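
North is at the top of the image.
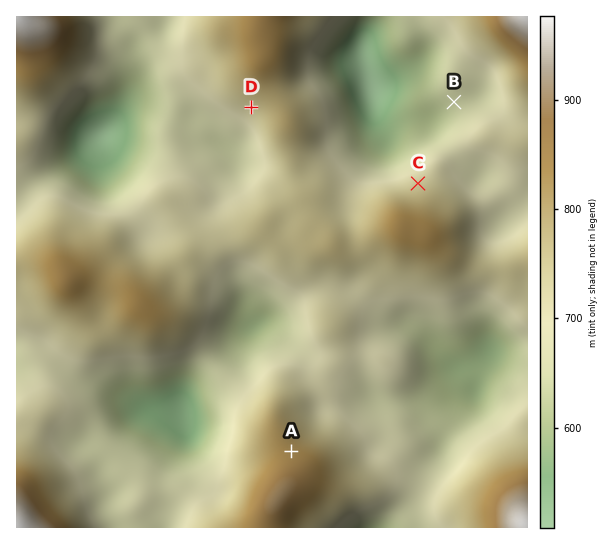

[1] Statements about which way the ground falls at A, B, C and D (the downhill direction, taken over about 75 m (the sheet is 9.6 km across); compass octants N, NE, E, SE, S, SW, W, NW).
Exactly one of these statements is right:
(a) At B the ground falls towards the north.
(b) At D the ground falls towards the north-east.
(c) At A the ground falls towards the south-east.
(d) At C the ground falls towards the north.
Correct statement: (d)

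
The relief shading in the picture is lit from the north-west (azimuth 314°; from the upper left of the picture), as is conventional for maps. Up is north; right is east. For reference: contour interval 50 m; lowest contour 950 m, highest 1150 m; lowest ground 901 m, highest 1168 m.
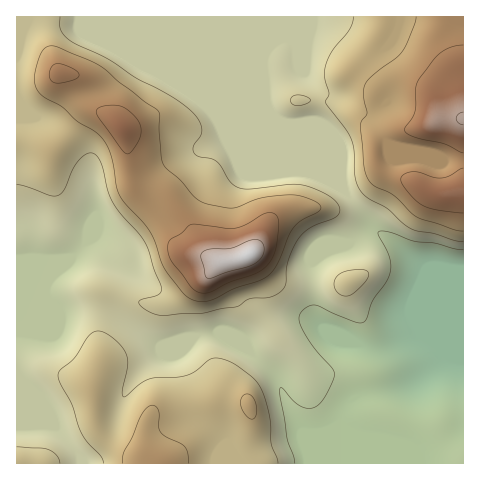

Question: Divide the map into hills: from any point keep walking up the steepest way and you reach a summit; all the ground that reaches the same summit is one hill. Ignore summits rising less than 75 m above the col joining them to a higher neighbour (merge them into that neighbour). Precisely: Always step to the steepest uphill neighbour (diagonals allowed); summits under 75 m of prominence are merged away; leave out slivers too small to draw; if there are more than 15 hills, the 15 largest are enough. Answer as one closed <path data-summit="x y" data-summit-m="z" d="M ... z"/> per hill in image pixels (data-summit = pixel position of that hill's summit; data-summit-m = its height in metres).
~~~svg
<path data-summit="249 255" data-summit-m="1168" d="M267 16l-251 1 0 278 44 20 24-3 28 5 48 29 27-9 9 0 13-5 11 0 16 7 39 36 11 27 15 29 20 1 21-9 1 41 120 0 1-179-40-17-33-28-17-10-27-36-8-6-65-66-7-17-4-34 0-10 5-14z"/><path data-summit="463 119" data-summit-m="1152" d="M463 16l-194 0-1 31-5 14 4 44 11 22 69 67 27 36 17 10 33 28 38 16 2 0z"/><path data-summit="159 463" data-summit-m="1079" d="M17 296l-1 76 28 30 10 23 19 22 9 17 261-1-1-40-21 9-20-1-15-29-11-27-39-36-16-7-11 0-13 5-9 0-27 9-48-29-28-5-24 3z"/>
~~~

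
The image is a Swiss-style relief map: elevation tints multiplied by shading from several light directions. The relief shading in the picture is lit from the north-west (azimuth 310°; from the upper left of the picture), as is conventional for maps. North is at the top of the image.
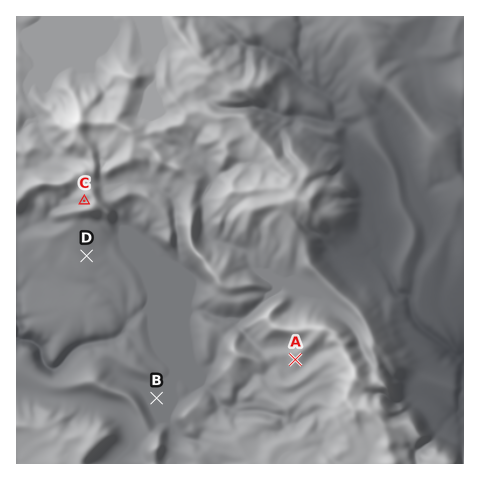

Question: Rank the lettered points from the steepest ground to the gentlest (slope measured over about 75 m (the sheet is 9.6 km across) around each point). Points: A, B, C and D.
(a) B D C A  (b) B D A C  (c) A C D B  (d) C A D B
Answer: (d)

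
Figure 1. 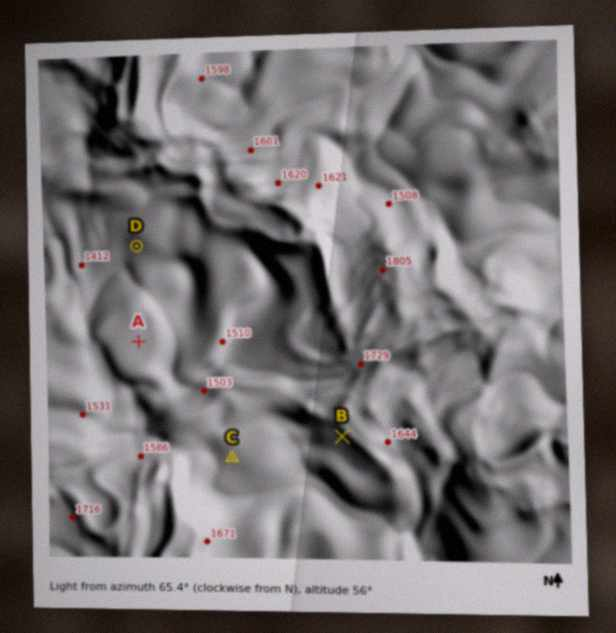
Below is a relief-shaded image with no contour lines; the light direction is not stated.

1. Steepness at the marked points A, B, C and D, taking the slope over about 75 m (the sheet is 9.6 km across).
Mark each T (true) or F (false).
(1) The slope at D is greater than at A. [T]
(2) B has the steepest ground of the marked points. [T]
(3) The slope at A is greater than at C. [F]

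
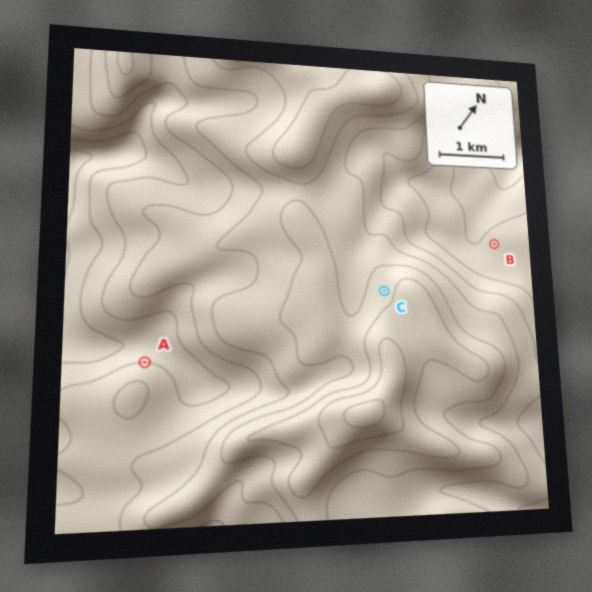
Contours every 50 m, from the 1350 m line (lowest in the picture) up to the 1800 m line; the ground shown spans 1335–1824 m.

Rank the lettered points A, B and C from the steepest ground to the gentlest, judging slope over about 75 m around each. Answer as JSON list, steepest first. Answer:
["A", "C", "B"]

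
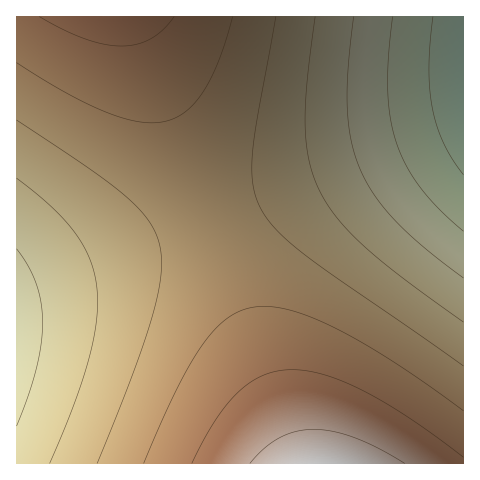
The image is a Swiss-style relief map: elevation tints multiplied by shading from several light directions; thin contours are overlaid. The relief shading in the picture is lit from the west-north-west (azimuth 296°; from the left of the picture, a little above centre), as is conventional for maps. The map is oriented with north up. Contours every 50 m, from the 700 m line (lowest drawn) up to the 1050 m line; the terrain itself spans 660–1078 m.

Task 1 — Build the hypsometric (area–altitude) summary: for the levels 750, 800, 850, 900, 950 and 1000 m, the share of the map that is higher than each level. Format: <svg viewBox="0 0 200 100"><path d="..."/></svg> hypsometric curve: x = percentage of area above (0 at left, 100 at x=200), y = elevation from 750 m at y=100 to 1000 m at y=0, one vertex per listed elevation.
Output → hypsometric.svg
<svg viewBox="0 0 200 100"><path d="M187 100l-14-20-28-20-38-20-54-20-33-20"/></svg>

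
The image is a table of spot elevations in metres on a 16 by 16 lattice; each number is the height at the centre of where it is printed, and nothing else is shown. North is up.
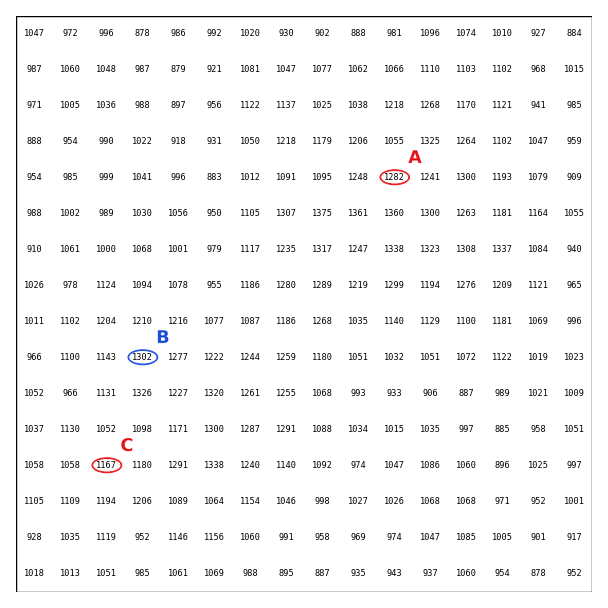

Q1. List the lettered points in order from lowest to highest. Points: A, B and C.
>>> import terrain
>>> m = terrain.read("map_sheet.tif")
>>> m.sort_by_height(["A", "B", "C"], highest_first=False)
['C', 'A', 'B']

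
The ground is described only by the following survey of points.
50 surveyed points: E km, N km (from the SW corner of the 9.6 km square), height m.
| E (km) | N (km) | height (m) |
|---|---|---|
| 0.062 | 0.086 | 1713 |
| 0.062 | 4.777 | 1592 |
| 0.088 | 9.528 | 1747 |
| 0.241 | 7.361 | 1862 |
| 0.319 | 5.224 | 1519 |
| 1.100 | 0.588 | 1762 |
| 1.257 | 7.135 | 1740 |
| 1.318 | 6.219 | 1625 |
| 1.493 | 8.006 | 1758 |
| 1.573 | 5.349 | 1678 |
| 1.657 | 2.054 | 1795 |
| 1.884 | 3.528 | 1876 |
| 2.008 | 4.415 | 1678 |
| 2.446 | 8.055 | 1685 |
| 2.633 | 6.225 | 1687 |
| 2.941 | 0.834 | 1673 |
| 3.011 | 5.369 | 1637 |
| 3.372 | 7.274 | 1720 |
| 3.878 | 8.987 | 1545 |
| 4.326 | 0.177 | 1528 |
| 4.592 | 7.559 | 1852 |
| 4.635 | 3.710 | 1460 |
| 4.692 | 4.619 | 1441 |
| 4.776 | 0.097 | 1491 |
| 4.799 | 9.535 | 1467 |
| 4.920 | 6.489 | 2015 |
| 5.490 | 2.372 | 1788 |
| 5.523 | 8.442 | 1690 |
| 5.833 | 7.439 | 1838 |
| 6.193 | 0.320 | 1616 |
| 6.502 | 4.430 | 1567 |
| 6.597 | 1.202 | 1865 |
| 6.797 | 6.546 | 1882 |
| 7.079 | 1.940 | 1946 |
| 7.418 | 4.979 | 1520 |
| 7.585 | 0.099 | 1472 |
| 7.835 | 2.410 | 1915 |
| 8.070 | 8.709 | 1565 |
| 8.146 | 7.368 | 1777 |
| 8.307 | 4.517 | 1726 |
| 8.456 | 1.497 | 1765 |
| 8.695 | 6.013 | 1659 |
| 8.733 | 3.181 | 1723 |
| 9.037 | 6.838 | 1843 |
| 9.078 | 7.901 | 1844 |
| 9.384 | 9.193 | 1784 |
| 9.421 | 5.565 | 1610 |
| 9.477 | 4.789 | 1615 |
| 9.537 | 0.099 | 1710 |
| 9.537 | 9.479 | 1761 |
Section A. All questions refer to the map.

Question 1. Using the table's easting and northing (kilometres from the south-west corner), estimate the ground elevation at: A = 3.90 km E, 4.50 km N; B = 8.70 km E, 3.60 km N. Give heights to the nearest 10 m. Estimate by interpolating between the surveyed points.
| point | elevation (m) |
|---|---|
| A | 1510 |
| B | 1710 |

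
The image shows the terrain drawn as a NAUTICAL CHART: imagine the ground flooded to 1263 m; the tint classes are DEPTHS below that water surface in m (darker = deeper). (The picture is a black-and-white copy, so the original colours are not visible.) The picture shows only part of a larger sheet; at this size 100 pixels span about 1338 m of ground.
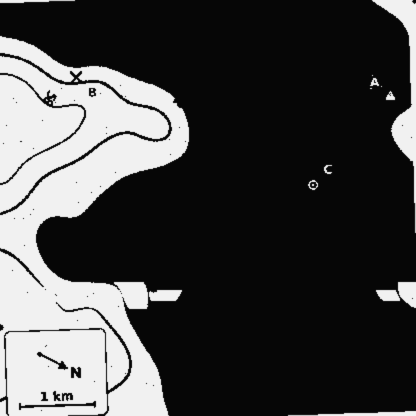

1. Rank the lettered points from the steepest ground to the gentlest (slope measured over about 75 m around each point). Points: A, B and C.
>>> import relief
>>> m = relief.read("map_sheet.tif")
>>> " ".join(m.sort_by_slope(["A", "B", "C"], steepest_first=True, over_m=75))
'B A C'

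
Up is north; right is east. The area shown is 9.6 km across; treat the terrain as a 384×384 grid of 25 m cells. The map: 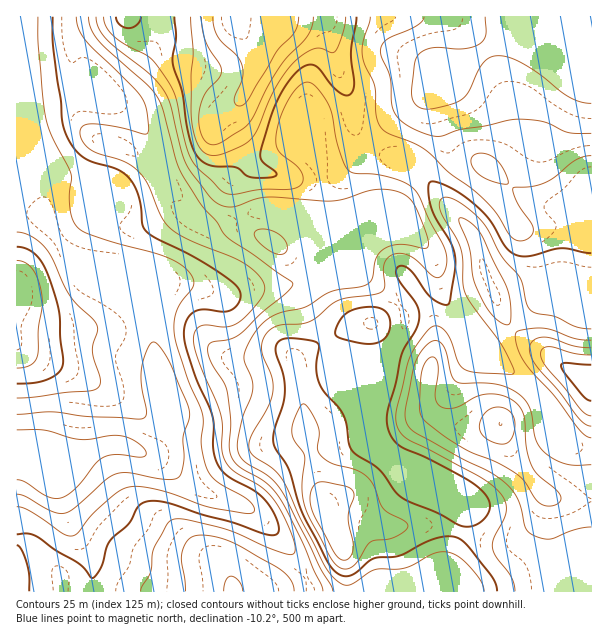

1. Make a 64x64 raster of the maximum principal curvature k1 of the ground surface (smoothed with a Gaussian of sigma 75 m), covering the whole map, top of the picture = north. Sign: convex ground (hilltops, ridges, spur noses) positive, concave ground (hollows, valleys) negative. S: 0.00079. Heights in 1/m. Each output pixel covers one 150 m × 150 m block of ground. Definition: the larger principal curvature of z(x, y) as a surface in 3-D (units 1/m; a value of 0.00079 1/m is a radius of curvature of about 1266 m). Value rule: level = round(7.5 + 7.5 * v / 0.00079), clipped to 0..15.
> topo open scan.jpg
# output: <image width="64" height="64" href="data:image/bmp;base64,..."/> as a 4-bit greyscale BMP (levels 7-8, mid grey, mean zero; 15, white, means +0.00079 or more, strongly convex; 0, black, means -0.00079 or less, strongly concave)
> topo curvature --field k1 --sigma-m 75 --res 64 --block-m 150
<image width="64" height="64" href="data:image/bmp;base64,Qk12CAAAAAAAAHYAAAAoAAAAQAAAAEAAAAABAAQAAAAAAAAIAAATCwAAEwsAABAAAAAAAAAAAAAAABEREQAiIiIAMzMzAERERABVVVUAZmZmAHd3dwCIiIgAmZmZAKqqqgC7u7sAzMzMAN3d3QDu7u4A////AId4qoiIiZmYiHeIiZiJmZl1bNl3eIiHd3d2aZmIiIh3d3iqiIiIiIiIiIiZmJmZmYed+4d4iIh3d3eJmYiIiHd3iaqZh3iHd4iIiJmZmZmZib/9lmiIiHd3eJmZiIiHeHiaqZmIiHeIiIiJmqqqmZiIv/2piZmHd3eJqZiIiId4eKqoiIiIiIiIiZqqqqmIiHjf/LqpmIdmaKqpmIiIh3eJqod4iIiIiIiaq7uqmIiHef/6qqmZmZmruqmZiIiHd5q5iIiIiId3iau7upiHd4iN/7iJmqq7u8upmaqYiId3q6mZiIiId3iazLqYiHd3eK/+l3iaq7zLuYiImqmYiHermZmZmYiIirzKh4iHd3d53/uHeZqqqpmHdmeJqpiIiLqHiImZmZmry5d3eHd2Z5z/6piZmYiIiHd2Z3iaqaqZuXZmeIiZq7uoiHd3d2Zovf/KqZmYd3eIh3ZneKq6qpm5d2Z3iImqqIiIiIiHZorN7amqqZh3d3d3d3eJu7mYiKh3d3eImamHiIiJmZh5u7zMmJqpmHd3d3d3iau7mIiIiId3d4mZmHd4iJmrqqu7q7qImZmYh3d3eImaq7qZmZiIh3d3iZmHd3d4iavMzKmauoiZiIiId3eJqqqruqmZmId3d3eIiHd3d3iJq8zLqZqpiZd3iIh3iau6mbu6l2aJh3d4iIh3d4iIiJmZq6qpmpiJlneIqYmru7qZu7lmdnuHd3iIh3d4mZmZiHiqmZmqmIqXeIm7q7y7qqq8qGd3nYh3iIiId4qqiHd3eaqImauYmpiIiru7u7qZqsyod3iviIiIiIiZqqmHZneKuoiJq5mZmIiKu7uqmZmrzKmHeL+IiIiIiZqqmId2eKuph3irqZiIiImby6mImau7uYd4zoiIiIiZmZiHd3d5uph3eLy5iIiIiIvcqIiau6qpd3rdiIiJmZmZiHd4iJqpiHZovbh3h3d3et24iaqpmZh3nNuJmZmZmYiId3iImqmIdmjNp3d3d3d538maqYmYiInOy5qqqpmYiIh3d4iqqYh3ecynd3d3d4jP6pmHiZiJrf/cqqmZiId3iId3eKuqmYiKy5h3d4h4ib/7l1ZniJvv/tyZmYiHd3eIiIiJzLuqqqy6qXd3iIeJrvyGZ2eJvv/sqqmId3d3eIiIiJvcuqq7vLqqqYiJmIic/Zd3d5ve/adnqYh3iIiIiIiJrNupmqu7maqqmZmph3vtmHd6zMzKhmaZiIiImZmIiImsyod4mrqImqqqqqmGe9uYd4zbqZmHd5mYiZmZiIiIiau5dmeJqoeJqqq7uoZ7yYh4rdqHiId3mZmZiIiIiHiJqqh2Z4mqh3iau7u6h5uomInNyXZ4h3eaqpiIiIiIeIiZmHdneJmHeJqqqqqYvJmpms24d3iIh6qpiHd4h3h3d4iIh3d3iZh4mZiJmZrbiaqa3KiHeIiIqqmHd3iHd3dmeIiId3eJmIiIdmiavdmImqzbmZiIiZmrqId3eHd3d3d4iIh3eJqph4h2V5veuHd5zduZqZmZmbqph3eIh3d3d3iIh3d4q7mIeHd5veyYdmnP6pmqmZiIqpmIiIiIh3d3eIiHd4m8uoh3eIrMy5h2ae/qiImYiHeqmIiIiIiJmIiJmZmavNy5iHh4iaqqmHZ7/9l2Z4iId5mIiIiZmqqpmaqqqqvNy5iIiHiIiIeIh53/uGVXiIiHmIeImZmqqpmaqpiJq7upiHiIiIiIdXiJ3/6Yd2eIiIeYd4iZmJmZmZqoiImZmIh3eIiId3d2eJ3/+piHeJiId4d3eJl3d3iJqoiJmpiHd3eImYh3d3Z5z/+oiIiJmYh3iHeJmHd2d4qpiImrqHZ3iaqZmHd2Vov/6oiHeJmZmIeIiIiYd3Znq5iIiau6mZq8upqpmHd4rf6oiHeJmImZmIiIiIh3dmm7iIiaqazN7u25maqpmZrN2oiIiZmIeImZiIiIiIdmi8mImaupirzdy5iJmZqqq82oeIiamHd3iZmIiHiZmHm8uIiazKiJqqqZh3iZmau8y4eImqmId3eImYiHiJqqvNyYiJvdqYmql3iHeJmJqry5iImqmIh3eIiZh3iIm83tyoh4i+65iamGd3iImZmaqpmIiZmIiIiIiIh4iIm83cqYh3iK7rqaqXZ3eImZmZqZiIiIiIiIiIiIiHiIisy5iIiIiIvuuqq5d3d3eaqZmYd3iIiIiIiIiIiHiIiauoh4iId4nO2qq7l3d3d5qpmYd2d4iIiIiIiIiIiIiJqph3d3d3ec26q8yXd3d3m6mYh2Z3d3iIiIiIiIh4iImph3d3d2Z6zKmr3Kd3dnerqZh3Z3d3d4iIiIiId3iIiamHd3d3Z4q7mJrduHdmeLupmId3d3d3iIiIiId3d4iJqYd3d3d4q7qHec7Jd3d5zLmZmId3d3eIiIiIh3d3d4qpd3d4iJqqqYd4rduHd4rMqYiYiHd3eIiIiIiHd3d3iql3d4iaqqmYh3irzKh3ityXd4h3d3h4iIiIiIh3eIiKqIiIiruqmIiIiaq8uYiay4ZneHd3eIeIiIh3eHd4iIqoiImsupiHiZmaqZu7mZrLhmZ3d3d4iIiIh3d3d3iIiqiZqsyph3eJmqqYibuqmbuHd3iHd4iIiIiId3eIeIiKmJq825mId4maqYh4q6qZu4iImZmZmZmIh3iHd3d3d4mYq8zKmZiIiJupiIibqZm7mZqqqqqZmId3d4eIiI"/>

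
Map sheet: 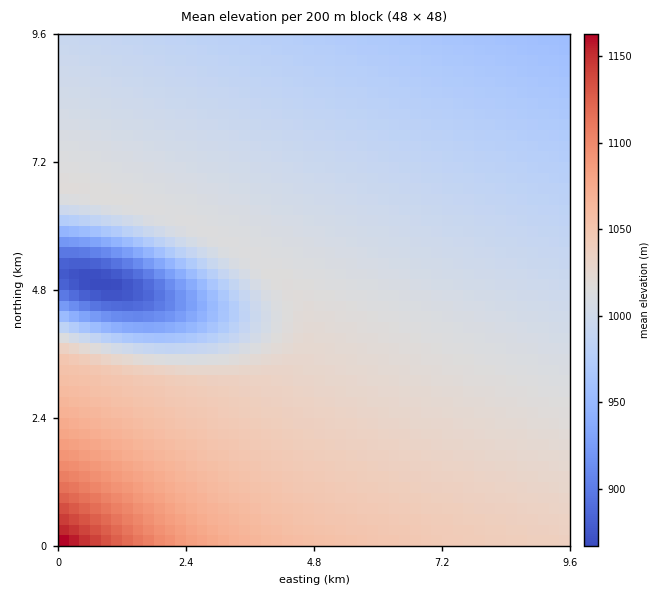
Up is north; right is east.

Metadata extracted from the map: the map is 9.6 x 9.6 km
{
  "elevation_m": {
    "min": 865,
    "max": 1170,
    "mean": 1010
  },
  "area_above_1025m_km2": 29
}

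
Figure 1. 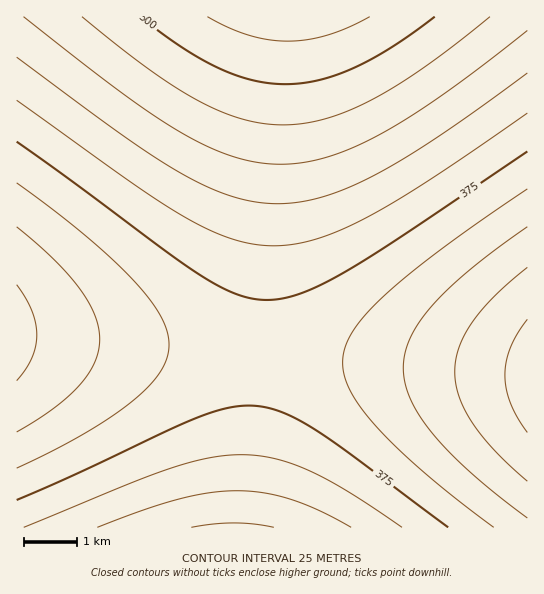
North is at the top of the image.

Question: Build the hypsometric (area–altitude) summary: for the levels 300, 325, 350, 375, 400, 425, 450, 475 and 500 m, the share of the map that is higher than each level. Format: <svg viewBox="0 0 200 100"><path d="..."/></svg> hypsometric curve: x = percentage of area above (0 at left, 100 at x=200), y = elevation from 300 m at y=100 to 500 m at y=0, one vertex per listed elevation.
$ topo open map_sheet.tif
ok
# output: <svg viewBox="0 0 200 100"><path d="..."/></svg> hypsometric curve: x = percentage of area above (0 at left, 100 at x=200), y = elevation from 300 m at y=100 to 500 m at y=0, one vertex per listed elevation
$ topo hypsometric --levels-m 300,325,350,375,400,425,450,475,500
<svg viewBox="0 0 200 100"><path d="M191 100l-17-12-26-13-38-13-30-12-23-12-21-13-15-13-11-12"/></svg>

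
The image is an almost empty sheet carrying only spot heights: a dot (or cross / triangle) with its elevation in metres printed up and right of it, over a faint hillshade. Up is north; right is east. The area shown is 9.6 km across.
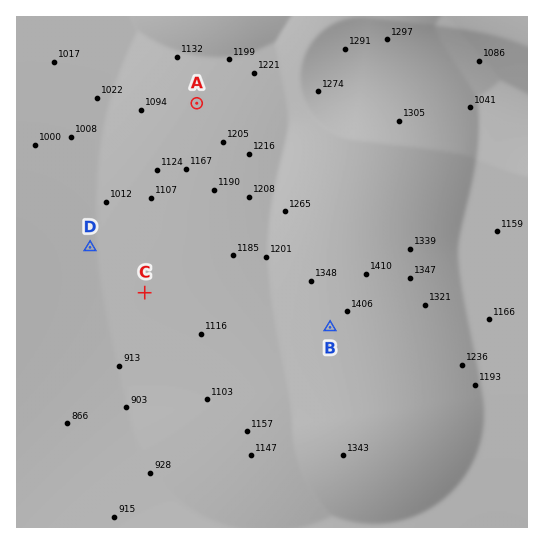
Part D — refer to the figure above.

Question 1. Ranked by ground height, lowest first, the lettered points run D C A B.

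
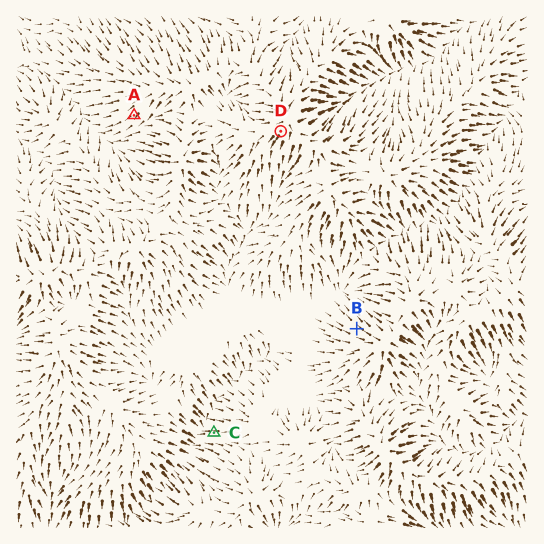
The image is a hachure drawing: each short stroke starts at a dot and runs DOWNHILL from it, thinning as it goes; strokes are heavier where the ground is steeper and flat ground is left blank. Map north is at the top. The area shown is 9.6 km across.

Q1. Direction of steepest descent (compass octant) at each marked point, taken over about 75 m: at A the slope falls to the SW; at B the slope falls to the NW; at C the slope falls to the W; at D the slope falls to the SW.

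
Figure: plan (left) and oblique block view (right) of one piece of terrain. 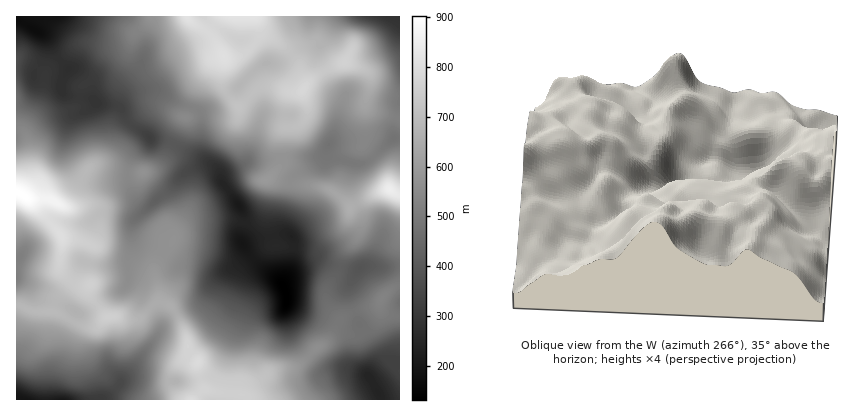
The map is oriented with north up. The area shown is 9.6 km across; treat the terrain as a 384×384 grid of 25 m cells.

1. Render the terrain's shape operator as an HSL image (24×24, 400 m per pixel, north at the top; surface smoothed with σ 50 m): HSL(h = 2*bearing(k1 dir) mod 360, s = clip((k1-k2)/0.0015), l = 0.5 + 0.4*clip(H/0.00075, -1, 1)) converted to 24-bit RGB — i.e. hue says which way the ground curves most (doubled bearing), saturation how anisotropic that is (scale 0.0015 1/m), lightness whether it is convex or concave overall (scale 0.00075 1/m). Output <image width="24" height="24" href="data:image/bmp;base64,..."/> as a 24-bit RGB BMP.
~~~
<image width="24" height="24" href="data:image/bmp;base64,Qk32BgAAAAAAADYAAAAoAAAAGAAAABgAAAABABgAAAAAAMAGAAATCwAAEwsAAAAAAAAAAAAAhB8Yq7NcmjmKP81/P9M0NX9GHqKCmFyCtyvGZvWAwpFK3FF/cIO1dYOkfqmJnaZiZ6tKjUtfUKaHvLhvp1ijc1ODay1whl5jf76geLy2XWO6ibubiKB5XLijJUtTNWhFQlZ3/5xcVnkggN0wSr64d3a/j4e9z4G/wnOlvbRDLFggoMpAhjU4TSouZjRUaLaHlZzGr2+VT394o5F3pKtwWSdkwIRIC3ZOLX+r2KLOoYTg2vHeI5/dRW63rXy7eNvCvHjm7FX9+2aslZMlRzwelWUxHp9tX69WW3posnuGfmeqn1ZlyDQjNo4nVMdCu8ZRADMkRmJ6/vvNW++dhTJ9SlA3jo5Gzb9VKHeAfyeX6b7X9MP3ZzruvKraalG/MnY8jlBTgJBKg0ZNaLXgmpXv76jxk8LTgInYHXewCS0r3P/MiiuDcj9ca3uHT5Zjjul0IBCNUDCR3WRHyGJAomd9hFiMx3iiqG7FmMnrk5TnfK7fiSw3T3svlvHW3NL4Vyzg9krlPv/qe/8lZiZldoybdGWEj6h949ZRCyAoLxot52Ilrcl5mn64jlK5t6SIWL6w3U7Arz5xqz5GgFWzl9eLKcUCEiYNrDBSuWx6lcaH14hRG3d6hWSVfZ2sgpGgy6GVTQp/FCBL3959w9uFQXNrdlqYz53D02uRijceti5BrM53T8q8qc3S4KfYGzWSUoZgg7FedY9Z6LGSLWFuKHxBemBGoZ9HkD8kVyxPHjNWZNpQ4bGVVJJvPYBvVZZUzFqNH26XnHu48MqlPYFHh2sbvcUKJTRnYXiMqKN8lmRaybter1p5PHpgPJGCo1B0pzJOgHZYITxcNdouzHg0zm4bKkoaYVspa34qFDczRkMi/uZvkELDe6zU7eXZEFSXXU+QmoNwnnp9t7SEo3uVg6+kKk10cTVrqpC5jo/FFyO1xH9ac1Q93np6n3/XJ5K2jJWzZh1iO6Jlp/yyWqq0WleN6dWTHEKAJiWkwY6uhJmQurOenXmDrpl1LRtXUIGalaZYhHRAQRw9XqFipXC73ttbzNlyLmWBf1JMvqcqTfqComcVfPQjKIdl5dlsdjGLCkYsI9DR2azVvHiSroyFlKSzFi/Eng2Hw4E4azw9VXlHQ4w5OltW9OnDyW1ISxkXQR8P0Pr7ZGnqzf78d1TmnGLaldfV3iLbxjxwBD0XNZcbvYGW0Lm1j2+xMwAtbQ4J2qwbO6RqY8XCVYOwPNHJhvfM4j3//Xv/vPH/l4PHYHq/WdnDlSKBvqQ4fYA5fzx9y1yJrMBwD3xDNYQy2sdiTxA7UQBp1tP41OH3fK3nZpfbgb/7oMv2TUqfHWapvKTw1fbmuW2yweu2QRx2sinY8Mffm4zIOm+3dcHq6dX21GTkJolho500TQw4HWAUAOwZ24o5vHJ/WatyTIRATWEzoX83HkYQD4cs/MdptaA85qhNGSxTSnaGusON2ZTBslbATNFwYxFf40BDty9DWxYqgSFgeuiELHVcub41oJsmoYkWJXcWPWN8rlaLuKeID4g1ibgdet0/ksJjOTeIN3B2m6pnoWVPpLtylA4VJwwUv2EUvXw/KTK1jnrC1baBNbqhOlC82q3ZyK3Xpct4D0JHeoxZpKJVraNqKFc4jLuiq45xdERmKmAvUn00r3ZWliQzuCFzVVWxhZnP2ubvGRbHU1++69DCb6rBHmiAvMBotT9u7su6FzqFSVOMu5R0aLloOHvBKMV+sWmNe0OduUmPdYZLaFQsfz8xbKF3famzRreMqC4KZUAjMFQjlPKY1XamMCtruZdYTbNlyuSRRDKQK16TzaKVj8deQlptMyp3hUMxezdWq2iklWGjhlaklWqXXqJcf4VXYS1Uun+GtGysZuGDJZMcsE2ha1rNmbDKlYPC4JyXeDlQFy8XgI0n6OeBHcm/ZCNcYZWOlG2dRnJNlUBQel9NpZVrYaaEmUygXE+NapKlxpmmkr2uxpuJEnA6RIxQfGpPrLFow2Cx9VX7tIrpd//92/DoRWXFtILdRXfSyTvIplmOVV6QgY2vr5KKUahJOzB1sZeJUlp/pMuTkKeuk4rF5X3TJmhkP5s7VsBcT3V+TXaw45/AduFVYL9FhSqjp8xuVxZGf0CNtJHJdmvIpm2mqXmVyX2WKU9xqGxVmpVCaMlNe79pdTgzjnVApWvLd9nOZX6qime5N8G5bcDm69jzn3raUSd+gh8VT5eLP6mUlVSChlZadI+kkKq20Ey6R029hi+gzfK0SMbjnC8/p4JidYqmctNvPX2YYLBOPJiZbLVbAOIUjmcisAspiSRT"/>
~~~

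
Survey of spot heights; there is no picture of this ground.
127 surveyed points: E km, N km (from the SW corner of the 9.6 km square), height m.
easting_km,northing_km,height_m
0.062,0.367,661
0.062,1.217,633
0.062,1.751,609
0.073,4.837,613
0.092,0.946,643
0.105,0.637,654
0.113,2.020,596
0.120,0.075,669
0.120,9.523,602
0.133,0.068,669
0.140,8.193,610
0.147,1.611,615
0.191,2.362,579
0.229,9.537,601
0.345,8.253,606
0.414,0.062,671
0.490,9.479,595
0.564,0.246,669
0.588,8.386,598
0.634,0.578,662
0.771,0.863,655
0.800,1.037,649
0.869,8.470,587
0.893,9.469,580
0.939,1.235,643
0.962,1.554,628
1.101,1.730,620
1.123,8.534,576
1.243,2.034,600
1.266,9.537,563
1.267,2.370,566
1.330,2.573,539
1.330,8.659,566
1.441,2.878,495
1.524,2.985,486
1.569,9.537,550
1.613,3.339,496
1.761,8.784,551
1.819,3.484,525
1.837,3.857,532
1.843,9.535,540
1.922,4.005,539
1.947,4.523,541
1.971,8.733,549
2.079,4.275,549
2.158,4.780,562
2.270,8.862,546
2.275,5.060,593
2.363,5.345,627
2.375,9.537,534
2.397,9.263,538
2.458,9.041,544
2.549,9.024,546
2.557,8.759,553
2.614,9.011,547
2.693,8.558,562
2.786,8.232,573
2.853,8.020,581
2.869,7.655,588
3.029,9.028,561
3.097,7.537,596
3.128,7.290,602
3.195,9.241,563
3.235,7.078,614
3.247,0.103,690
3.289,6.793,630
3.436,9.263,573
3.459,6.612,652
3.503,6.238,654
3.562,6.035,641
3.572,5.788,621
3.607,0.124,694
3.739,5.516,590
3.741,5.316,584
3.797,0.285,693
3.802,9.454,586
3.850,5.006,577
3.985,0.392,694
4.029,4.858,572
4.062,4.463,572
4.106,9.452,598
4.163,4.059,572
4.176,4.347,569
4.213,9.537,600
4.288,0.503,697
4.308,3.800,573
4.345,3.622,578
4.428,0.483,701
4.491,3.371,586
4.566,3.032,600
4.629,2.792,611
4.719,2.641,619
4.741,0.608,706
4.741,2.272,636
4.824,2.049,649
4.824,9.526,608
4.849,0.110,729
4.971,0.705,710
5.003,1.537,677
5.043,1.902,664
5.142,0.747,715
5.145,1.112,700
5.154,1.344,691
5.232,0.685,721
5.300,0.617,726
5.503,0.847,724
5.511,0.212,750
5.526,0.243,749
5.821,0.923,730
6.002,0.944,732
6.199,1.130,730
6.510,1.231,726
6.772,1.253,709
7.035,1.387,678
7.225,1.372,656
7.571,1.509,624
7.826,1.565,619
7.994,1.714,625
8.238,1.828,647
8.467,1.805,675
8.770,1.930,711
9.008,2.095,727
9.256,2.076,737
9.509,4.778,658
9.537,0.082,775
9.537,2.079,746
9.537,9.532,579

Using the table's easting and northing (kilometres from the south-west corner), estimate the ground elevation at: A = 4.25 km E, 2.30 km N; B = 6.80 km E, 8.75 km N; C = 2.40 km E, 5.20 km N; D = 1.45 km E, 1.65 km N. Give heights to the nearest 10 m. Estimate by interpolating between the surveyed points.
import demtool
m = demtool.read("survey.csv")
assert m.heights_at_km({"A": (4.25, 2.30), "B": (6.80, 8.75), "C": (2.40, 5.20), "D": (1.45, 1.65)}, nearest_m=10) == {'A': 630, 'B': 600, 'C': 610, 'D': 630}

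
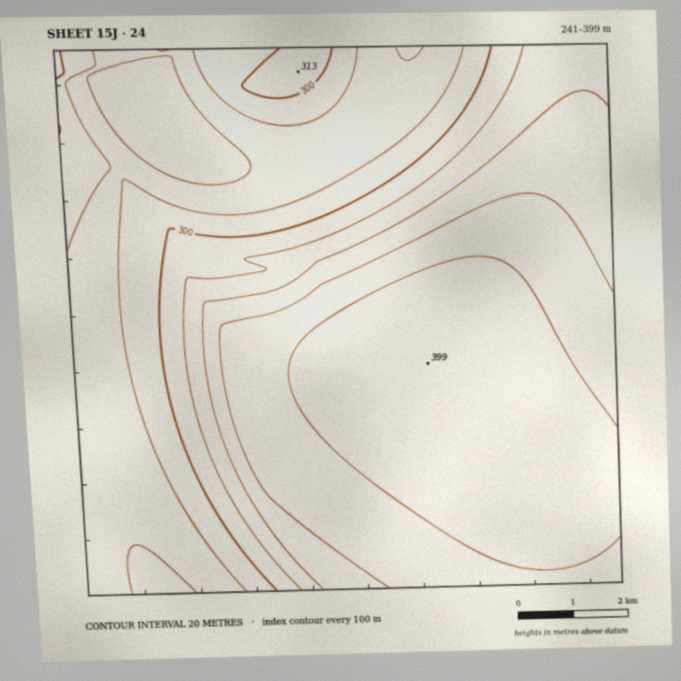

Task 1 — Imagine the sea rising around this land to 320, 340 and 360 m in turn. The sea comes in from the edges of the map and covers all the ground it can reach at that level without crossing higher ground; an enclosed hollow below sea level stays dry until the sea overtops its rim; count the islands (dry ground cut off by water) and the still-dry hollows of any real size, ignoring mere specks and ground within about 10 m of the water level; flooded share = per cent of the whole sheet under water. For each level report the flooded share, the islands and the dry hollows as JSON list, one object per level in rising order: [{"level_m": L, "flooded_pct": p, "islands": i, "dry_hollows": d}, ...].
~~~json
[{"level_m": 320, "flooded_pct": 42, "islands": 0, "dry_hollows": 0}, {"level_m": 340, "flooded_pct": 49, "islands": 0, "dry_hollows": 0}, {"level_m": 360, "flooded_pct": 58, "islands": 0, "dry_hollows": 0}]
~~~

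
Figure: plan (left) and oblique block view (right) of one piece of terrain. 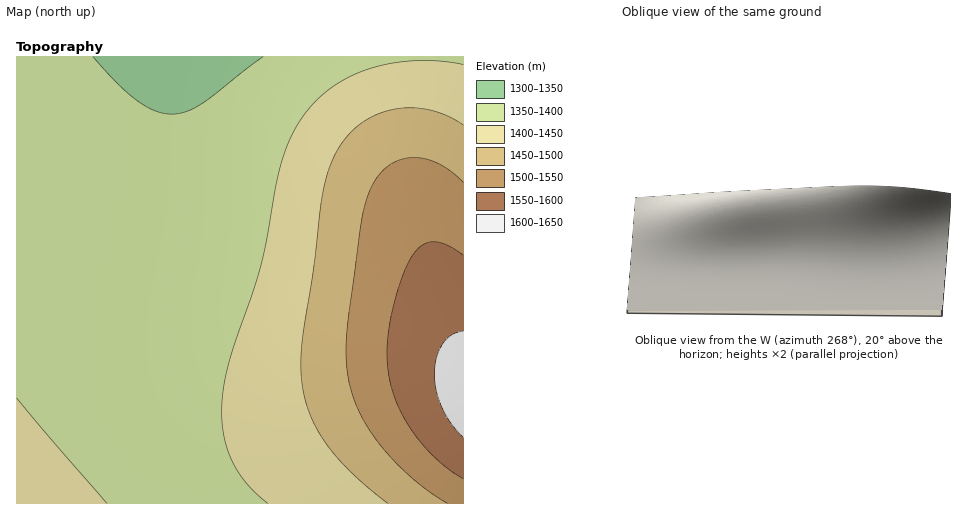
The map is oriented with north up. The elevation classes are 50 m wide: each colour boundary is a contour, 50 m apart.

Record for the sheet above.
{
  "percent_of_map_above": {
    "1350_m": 97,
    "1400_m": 47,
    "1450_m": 27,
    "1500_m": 16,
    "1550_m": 7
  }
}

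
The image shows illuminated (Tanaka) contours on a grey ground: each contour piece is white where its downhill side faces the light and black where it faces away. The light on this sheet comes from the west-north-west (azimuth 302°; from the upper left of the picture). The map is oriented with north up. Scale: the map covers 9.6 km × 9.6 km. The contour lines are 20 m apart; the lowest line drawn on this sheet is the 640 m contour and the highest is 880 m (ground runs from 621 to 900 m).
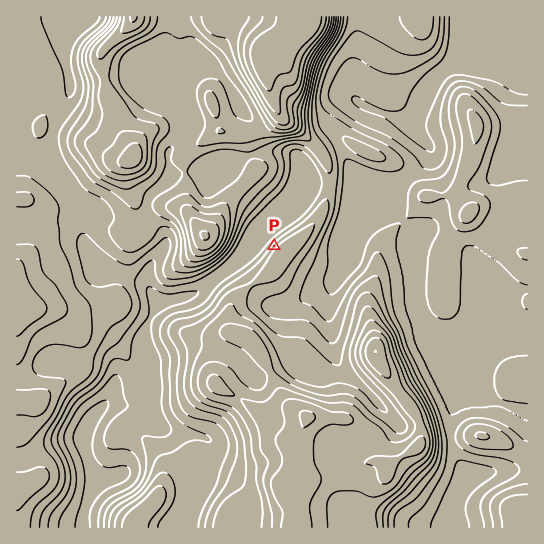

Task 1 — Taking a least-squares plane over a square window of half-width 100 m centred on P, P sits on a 13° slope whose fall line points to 312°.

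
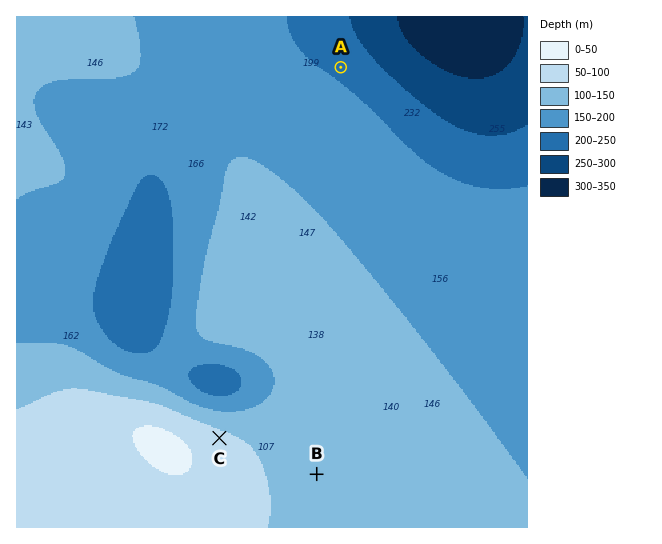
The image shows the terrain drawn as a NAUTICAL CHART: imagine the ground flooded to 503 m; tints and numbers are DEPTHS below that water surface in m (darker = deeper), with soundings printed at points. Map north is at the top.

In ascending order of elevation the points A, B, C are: A B C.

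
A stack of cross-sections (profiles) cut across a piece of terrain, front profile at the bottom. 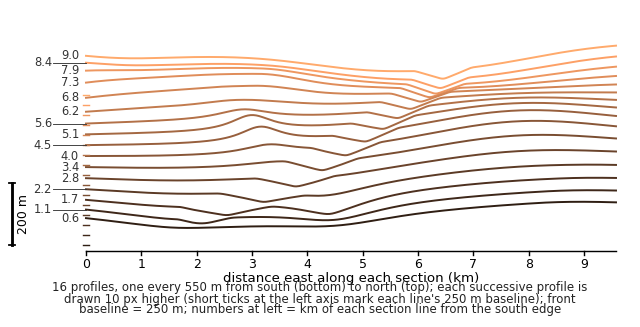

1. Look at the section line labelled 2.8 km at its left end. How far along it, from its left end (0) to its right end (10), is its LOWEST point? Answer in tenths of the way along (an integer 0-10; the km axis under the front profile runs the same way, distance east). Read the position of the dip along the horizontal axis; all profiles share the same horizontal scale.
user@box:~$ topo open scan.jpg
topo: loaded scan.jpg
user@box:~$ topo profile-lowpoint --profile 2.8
4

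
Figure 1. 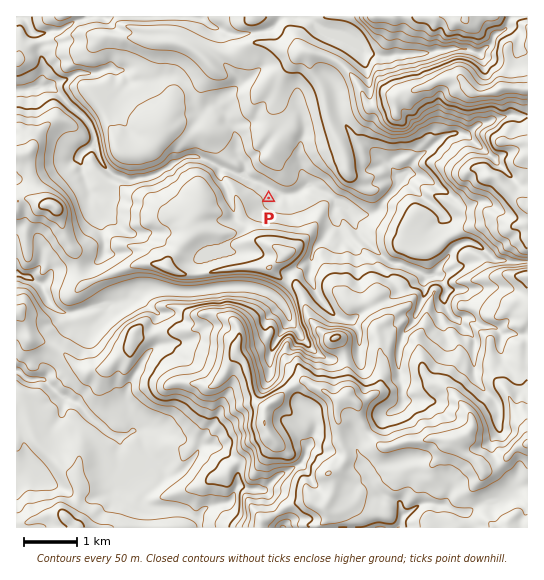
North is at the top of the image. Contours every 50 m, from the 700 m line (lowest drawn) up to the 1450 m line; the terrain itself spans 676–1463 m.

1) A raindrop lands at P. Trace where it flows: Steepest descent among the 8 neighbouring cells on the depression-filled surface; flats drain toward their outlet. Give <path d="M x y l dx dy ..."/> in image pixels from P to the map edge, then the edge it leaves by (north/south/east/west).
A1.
<path d="M269 198l2 0 6-5-4-4-14-7-5 0-8-4-3 0-17-9-5 0-7-6-16-6-12 0-12 6-3 0-5 6-4 1-3 3-9 2-1 2-3 0-1 1-19 1-4-2-7-2-4-2-9-10-1-2-3-10-1-1 0-3-3-2 0-11-4-9-4-4 0-2-15-13-1 0-16-17-9-3-6 3-22 1"/>
exit: west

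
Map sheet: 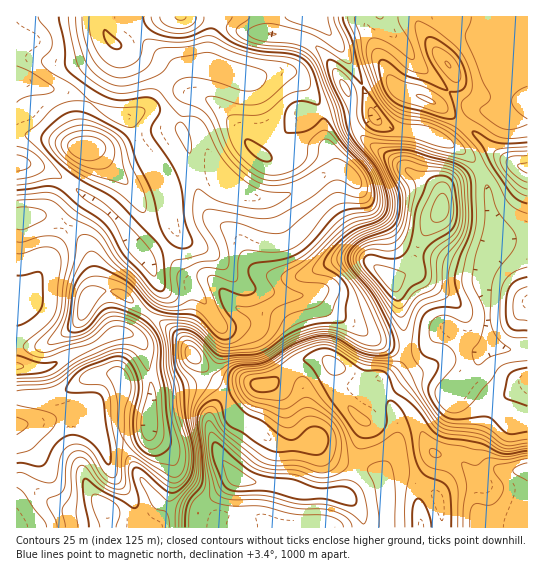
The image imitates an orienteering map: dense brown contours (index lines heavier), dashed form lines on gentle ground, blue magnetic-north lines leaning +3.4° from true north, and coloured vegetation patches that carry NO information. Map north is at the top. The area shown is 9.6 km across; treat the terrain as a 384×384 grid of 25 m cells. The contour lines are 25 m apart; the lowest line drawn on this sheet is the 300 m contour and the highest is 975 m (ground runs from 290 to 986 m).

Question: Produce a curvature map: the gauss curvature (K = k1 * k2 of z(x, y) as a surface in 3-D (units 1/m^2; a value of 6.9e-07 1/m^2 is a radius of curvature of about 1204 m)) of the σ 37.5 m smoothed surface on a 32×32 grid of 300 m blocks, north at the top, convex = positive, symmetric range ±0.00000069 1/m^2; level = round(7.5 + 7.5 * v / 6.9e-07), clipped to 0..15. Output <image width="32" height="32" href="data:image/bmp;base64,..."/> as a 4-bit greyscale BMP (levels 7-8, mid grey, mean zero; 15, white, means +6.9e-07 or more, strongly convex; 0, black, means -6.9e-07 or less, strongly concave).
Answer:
<image width="32" height="32" href="data:image/bmp;base64,Qk12AgAAAAAAAHYAAAAoAAAAIAAAACAAAAABAAQAAAAAAAACAAATCwAAEwsAABAAAAAAAAAAAAAAABEREQAiIiIAMzMzAERERABVVVUAZmZmAHd3dwCIiIgAmZmZAKqqqgC7u7sAzMzMAN3d3QDu7u4A////AIiHd3d4iId4d4mkd4h4h3eHd4xmgGpWiXh2l3iIh4d3d4hnZnWATIV6Zqd4d4hod5eIna959HlniIlXh3Z3d3h3eIhDhsjniZaJZnh6h3VKh3ZoN8enl3h2ineIh2eH94h3h4mnXXxpd5t5lnZ5ZYiId4hXh1dYV3dniHd4ynd4l1aJmXhkQuqHZ3h2d6h4d3mH1ddGQyb1Z4iFuXZ3eIiGdojFV/wDl1l7koBXeHd3Slc2Vuf+uo5ov4z2SId4Z4hYudtAlOhoZEI3llmId3iIuMV1B0N5d3d3d4Vql4eIiIjDm7tYiIh3iHiKeGaHiXh3h4eoh4d3eHmoe2p4h3h4l2Z3hnh3h3dSD7d3h4d3eId3mHaIh3iJhz+WVXZ4h4d2h3h4iIiHeIdlYleJZ4eYhnZ4eHiIh3d3Z/Z5u2d3iIiIeHh3iIh3d2vXR7mId4dWd3h4d4h3d4d/tja7WHiYV4doiHeHiZl3nn30mAW6h36ph4d3eIiId1gFp5hzaGV6qmV4iHiHd3h2dkm4hph4dmeYh3l3d3iSdPJZgHiHh3dneJeHd4iJd0d6mNeHeIeHeIh3h3iId3jzfnhVZ3eHd3iId3d3iIq4lXeHjXiHd3d4iIh4h3eKM4eoiMh4h4iHiIdXd3irdWekZ4Z3iHd3d4eGetYnh3iGmXd2h3d3"/>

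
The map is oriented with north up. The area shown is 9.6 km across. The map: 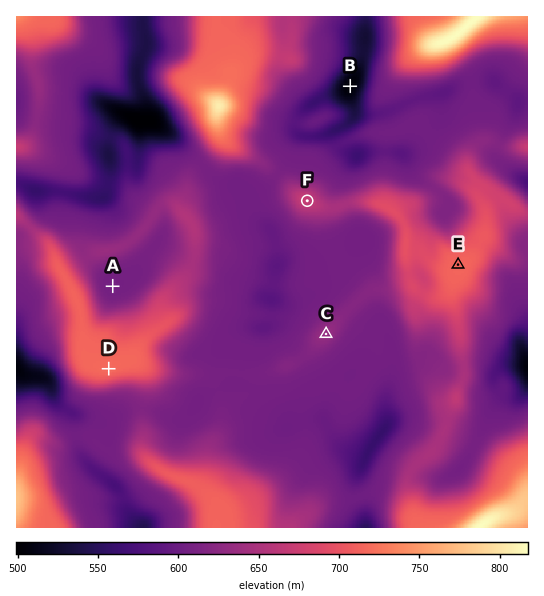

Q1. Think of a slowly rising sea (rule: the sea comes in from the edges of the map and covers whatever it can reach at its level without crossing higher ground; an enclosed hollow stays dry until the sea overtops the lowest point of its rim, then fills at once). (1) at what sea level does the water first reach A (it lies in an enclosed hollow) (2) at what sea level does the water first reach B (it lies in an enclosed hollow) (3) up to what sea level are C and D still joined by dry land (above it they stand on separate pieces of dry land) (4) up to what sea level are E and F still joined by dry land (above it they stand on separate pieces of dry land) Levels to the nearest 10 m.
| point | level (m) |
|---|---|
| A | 630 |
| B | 550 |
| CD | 610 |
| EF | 650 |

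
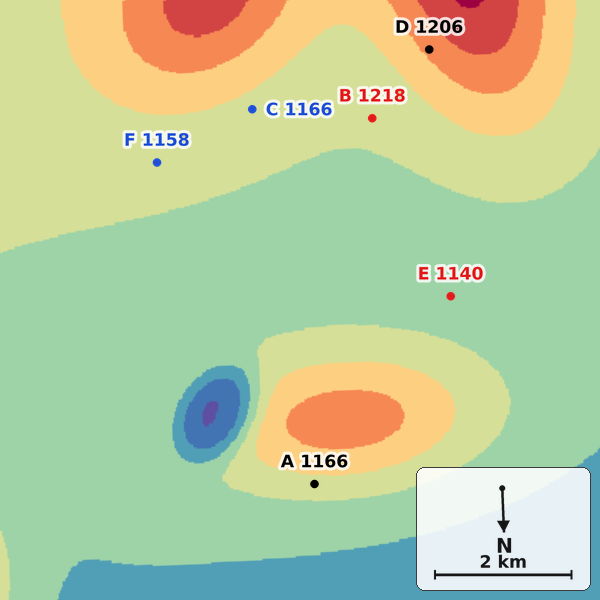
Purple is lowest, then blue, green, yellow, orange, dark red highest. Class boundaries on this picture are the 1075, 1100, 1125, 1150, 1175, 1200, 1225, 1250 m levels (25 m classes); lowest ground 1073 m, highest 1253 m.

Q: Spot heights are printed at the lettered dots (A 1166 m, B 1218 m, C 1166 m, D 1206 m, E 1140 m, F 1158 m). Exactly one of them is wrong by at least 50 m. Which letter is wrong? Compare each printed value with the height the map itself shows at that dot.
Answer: B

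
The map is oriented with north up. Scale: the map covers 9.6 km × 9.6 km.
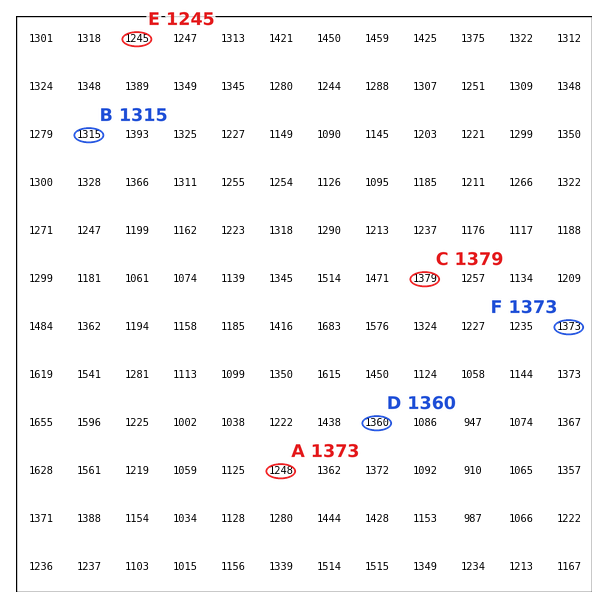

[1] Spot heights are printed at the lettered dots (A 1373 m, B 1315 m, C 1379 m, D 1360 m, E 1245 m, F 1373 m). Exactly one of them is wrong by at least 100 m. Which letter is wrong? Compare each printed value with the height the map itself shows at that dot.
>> A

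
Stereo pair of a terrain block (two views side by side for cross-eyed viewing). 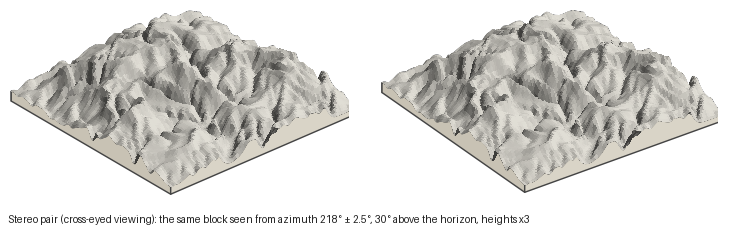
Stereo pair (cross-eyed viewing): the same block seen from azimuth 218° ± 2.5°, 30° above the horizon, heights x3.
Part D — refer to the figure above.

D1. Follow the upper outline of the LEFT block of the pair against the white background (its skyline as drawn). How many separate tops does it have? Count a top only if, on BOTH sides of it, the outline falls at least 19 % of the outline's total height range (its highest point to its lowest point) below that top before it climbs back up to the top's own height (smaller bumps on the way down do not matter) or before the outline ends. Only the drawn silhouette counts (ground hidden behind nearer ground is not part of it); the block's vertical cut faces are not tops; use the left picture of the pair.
1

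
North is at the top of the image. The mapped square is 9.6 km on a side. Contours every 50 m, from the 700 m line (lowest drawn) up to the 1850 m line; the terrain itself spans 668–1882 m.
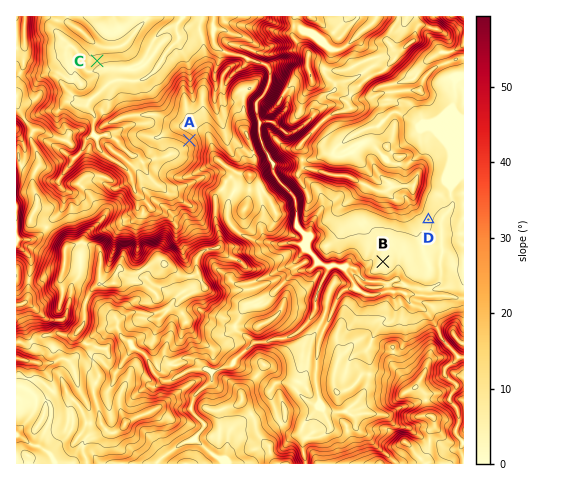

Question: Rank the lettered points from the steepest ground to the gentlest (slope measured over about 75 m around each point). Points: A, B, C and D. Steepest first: A C D B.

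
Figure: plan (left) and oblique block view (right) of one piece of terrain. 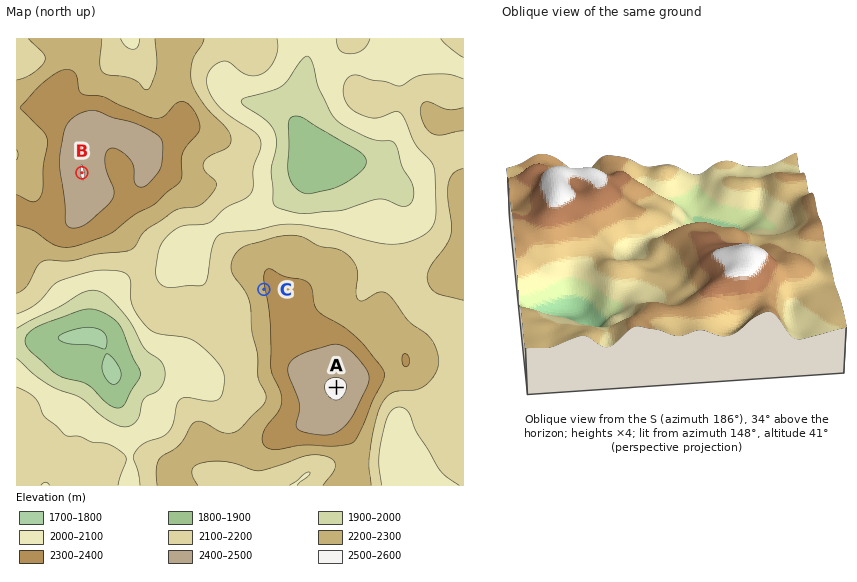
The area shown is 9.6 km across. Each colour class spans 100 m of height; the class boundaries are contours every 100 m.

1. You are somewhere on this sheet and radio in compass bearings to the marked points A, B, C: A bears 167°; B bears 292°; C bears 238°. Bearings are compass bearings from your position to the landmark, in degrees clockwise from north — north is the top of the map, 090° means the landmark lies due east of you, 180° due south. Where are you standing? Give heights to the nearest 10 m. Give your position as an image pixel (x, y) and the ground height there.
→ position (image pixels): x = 307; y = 263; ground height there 2280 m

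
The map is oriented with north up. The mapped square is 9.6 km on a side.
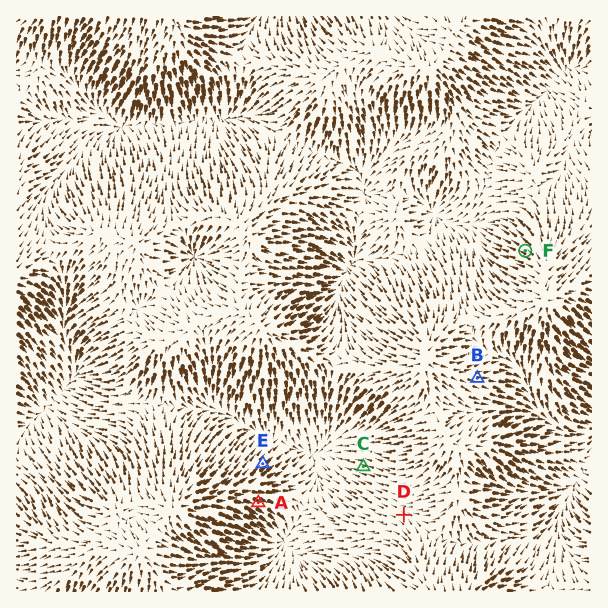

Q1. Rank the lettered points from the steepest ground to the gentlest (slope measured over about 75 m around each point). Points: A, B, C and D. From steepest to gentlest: A C B D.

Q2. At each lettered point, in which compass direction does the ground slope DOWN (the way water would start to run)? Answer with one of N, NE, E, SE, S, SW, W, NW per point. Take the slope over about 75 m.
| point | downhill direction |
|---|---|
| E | NE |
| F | NW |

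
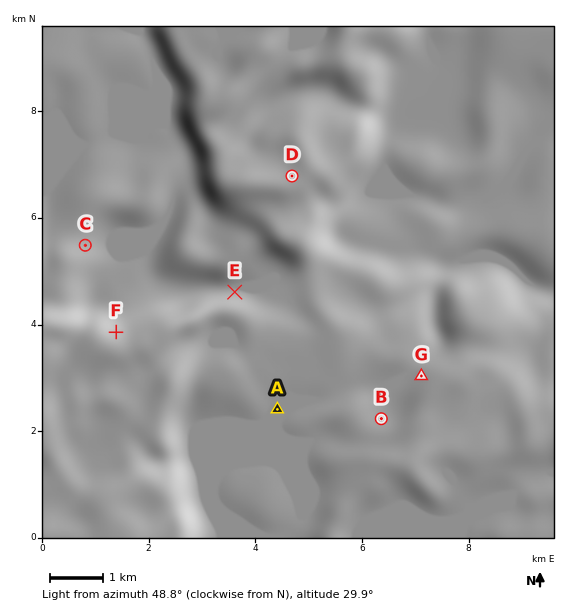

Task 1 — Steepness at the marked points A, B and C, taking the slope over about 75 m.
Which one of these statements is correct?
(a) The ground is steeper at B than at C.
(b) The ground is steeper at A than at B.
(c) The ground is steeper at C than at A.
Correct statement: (c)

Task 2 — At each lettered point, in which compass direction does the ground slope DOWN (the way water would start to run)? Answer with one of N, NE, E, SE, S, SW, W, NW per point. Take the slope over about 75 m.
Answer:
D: N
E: N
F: N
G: NW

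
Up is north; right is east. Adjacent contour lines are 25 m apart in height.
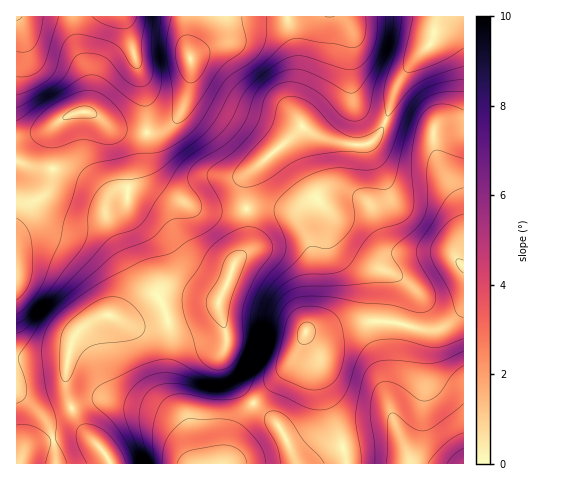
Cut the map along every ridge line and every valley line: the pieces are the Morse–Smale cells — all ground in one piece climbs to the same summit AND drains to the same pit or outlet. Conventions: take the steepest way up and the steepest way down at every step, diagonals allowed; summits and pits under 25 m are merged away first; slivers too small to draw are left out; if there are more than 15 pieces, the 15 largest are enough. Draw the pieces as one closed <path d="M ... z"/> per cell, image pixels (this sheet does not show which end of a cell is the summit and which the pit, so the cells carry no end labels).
<path d="M437 16l-250 0-1 22 5 22-2 30-6 19-6 10-11 10-13 5-4 5-1 20 1 12 4 8 11 11 30 17 15 4 35-1 2-2-1-23 4-12 53-46 16 9 18 6 13 2 18 0 4-2 8-8 6-10 15-44 16-23 14-12 4-9z"/><path d="M463 16l-26 1-7 28-14 12-16 23-15 44-6 10-8 8-4 2-31-2-18-6-16-9-12 13 1 10 14 29 11 18 13 17 7 29 21 17 45 18 7 8 1 9-9 28 23 7 13 0 8-4 19-19z"/><path d="M218 303l-4 3-26 9-42 10-17-1-17-8-9 0-16 8-13 12-6 18-2 37 5 16 23-7 15 0 51 13 19 10 16 41 29 0 14-41 15-20-14-17-14-22-1-14 2-4 0-14z"/><path d="M57 169l-5 0-2 17-6 9-20 11-8 11 1 142 32-2 18 1 5-17 10-13 17-11 18-1 5-2 12-13 4-9-2-13-29-59-2-25-21-17-11-6z"/><path d="M391 322l-28 0-37 9-19 0-16 32-37 40 23 21 20 40 116-1-15-32-9-26 0-12 7-22 5-44-1-3z"/><path d="M123 16l-107 1 1 119 25-4 20-13 19-7 10 1 18 13 11 4 27 2 0-22-5-29z"/><path d="M130 189l-11 1-9 6-4 10 0 10 13 30 17 33 2 13-4 9-12 13-9 2 16 8 17 1 70-20 12-24 4-11-24-8-13-7-16-18-15-30-11-9z"/><path d="M277 208l-31 1 2 15-1 22-12 16-16 38 0 11 7 21 0 14-2 4 1 14 14 22 14 17 41-43 9-19 9-29 0-59-3-12-14-24-5-5z"/><path d="M291 137l-42 36-4 12 0 10 1 13 31 0 16 6 16 27 3 12 0 59-6 18 20 1 37-9 28 0 9 2 10-29-1-9-11-10-41-16-21-17-7-29-13-17-21-39-5-12z"/><path d="M463 308l-15 16-11 6-13 0-21-6-3 4-2 35-9 30 0 12 9 26 15 33 51-1z"/><path d="M88 112l-19 3-15 11-2 10 1 32 20 4 22 13 10 10 1 10 9-13 9-3 12 1 17 8 15 13 11 26 16 18 13 7 17 5-29-13-13-16-5-11-3-25-16-13-11-14-1-42-34-5z"/><path d="M109 400l-20 1-15 6-2 3 9 17 24 26 6 11 84-1-11-32-5-9-33-14z"/><path d="M186 16l-63 1 19 64 5 29 0 23 13-1 11-6 8-10 9-21 3-18 0-17-5-22z"/><path d="M253 403l-15 20-13 40 70 1-6-19-12-21z"/><path d="M68 357l-51 2-1 33 29 23 9 0 16-6-4-18z"/>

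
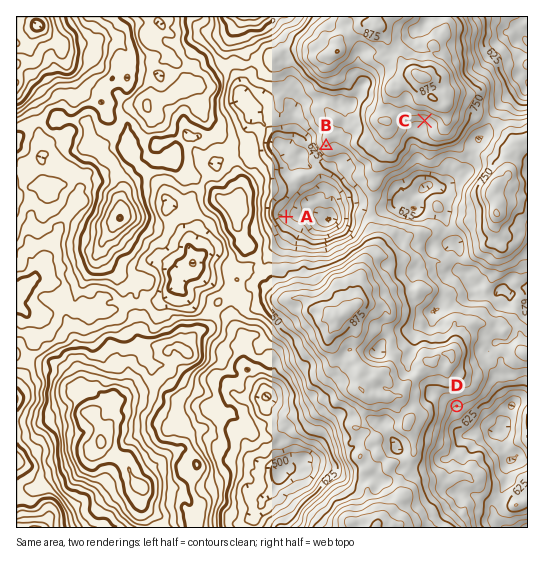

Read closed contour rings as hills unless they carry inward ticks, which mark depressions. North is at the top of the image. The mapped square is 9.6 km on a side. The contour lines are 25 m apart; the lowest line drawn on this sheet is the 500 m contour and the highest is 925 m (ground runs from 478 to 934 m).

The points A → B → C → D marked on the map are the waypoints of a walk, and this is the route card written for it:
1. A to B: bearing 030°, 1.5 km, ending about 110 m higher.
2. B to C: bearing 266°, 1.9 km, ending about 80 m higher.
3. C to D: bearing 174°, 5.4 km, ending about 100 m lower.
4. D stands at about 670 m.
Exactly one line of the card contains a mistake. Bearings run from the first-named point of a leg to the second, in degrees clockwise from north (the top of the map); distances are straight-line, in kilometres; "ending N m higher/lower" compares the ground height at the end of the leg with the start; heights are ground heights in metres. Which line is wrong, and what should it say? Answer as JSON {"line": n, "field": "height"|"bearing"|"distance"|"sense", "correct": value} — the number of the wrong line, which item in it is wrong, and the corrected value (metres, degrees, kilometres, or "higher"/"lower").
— {"line": 2, "field": "bearing", "correct": 76}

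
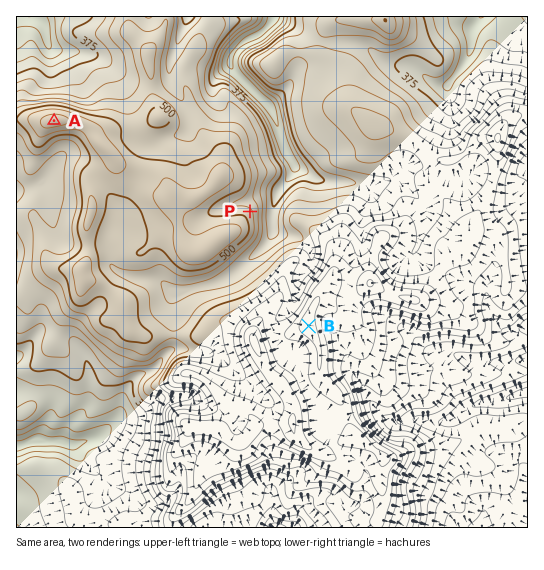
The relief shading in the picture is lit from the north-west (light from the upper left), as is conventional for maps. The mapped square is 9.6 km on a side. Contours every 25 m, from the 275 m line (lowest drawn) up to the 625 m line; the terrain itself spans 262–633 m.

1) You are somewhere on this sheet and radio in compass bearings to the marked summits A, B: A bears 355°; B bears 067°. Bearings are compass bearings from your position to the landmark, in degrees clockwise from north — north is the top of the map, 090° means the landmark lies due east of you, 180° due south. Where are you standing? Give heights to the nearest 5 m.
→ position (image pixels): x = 80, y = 423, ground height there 315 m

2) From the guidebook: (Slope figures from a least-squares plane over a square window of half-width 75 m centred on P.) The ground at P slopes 9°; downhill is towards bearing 54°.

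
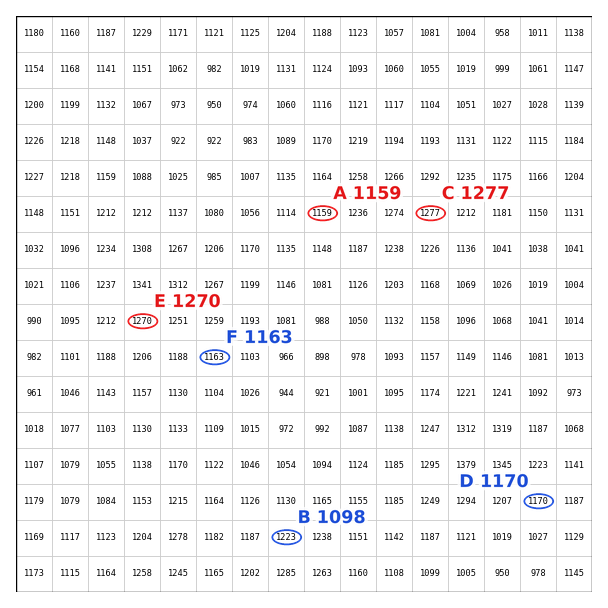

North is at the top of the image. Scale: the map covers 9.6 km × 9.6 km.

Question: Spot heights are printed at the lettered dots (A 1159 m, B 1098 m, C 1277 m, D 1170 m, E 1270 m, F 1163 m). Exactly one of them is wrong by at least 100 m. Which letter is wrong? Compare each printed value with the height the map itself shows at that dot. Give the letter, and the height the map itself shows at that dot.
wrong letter B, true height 1223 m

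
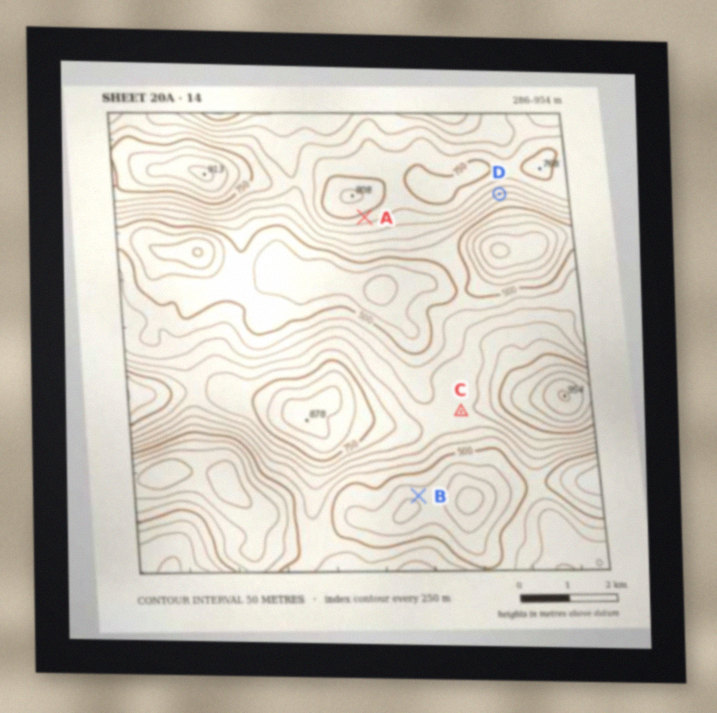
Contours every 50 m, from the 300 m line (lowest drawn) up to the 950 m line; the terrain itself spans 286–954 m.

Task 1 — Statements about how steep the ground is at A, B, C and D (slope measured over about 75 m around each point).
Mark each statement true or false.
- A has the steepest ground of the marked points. false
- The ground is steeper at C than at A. false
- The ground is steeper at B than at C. true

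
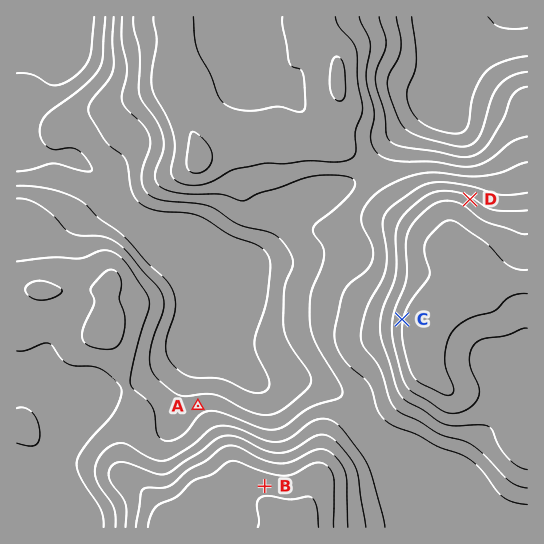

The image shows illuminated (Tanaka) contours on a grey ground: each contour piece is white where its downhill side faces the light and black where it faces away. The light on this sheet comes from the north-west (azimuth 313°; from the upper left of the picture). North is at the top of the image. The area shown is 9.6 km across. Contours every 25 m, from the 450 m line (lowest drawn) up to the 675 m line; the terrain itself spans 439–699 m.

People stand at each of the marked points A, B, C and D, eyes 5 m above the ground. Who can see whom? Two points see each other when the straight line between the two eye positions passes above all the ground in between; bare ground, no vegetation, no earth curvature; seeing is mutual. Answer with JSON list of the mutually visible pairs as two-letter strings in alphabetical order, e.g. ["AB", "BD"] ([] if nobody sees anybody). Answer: ["AC", "BC"]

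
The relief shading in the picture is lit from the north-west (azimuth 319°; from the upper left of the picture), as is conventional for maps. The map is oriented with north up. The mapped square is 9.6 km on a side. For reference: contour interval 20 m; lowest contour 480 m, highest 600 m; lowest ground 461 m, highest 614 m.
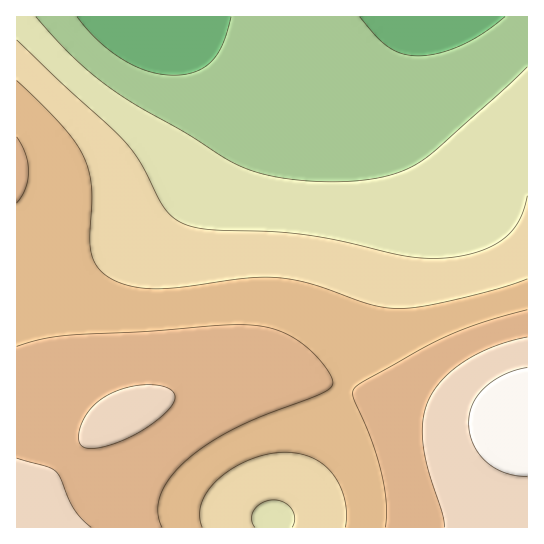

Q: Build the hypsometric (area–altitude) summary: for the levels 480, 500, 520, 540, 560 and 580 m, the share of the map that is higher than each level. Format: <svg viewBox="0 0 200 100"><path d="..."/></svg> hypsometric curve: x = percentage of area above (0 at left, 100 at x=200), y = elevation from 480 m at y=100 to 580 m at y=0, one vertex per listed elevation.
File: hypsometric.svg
<svg viewBox="0 0 200 100"><path d="M192 100l-36-20-30-20-30-20-40-20-38-20"/></svg>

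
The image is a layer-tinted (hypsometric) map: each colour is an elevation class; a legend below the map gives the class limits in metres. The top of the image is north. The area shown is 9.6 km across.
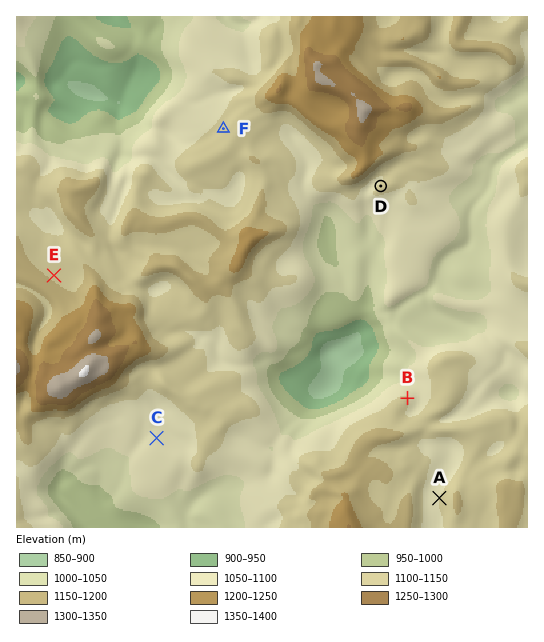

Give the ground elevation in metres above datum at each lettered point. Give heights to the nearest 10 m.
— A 1100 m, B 1100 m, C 1080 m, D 1110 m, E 1140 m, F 1120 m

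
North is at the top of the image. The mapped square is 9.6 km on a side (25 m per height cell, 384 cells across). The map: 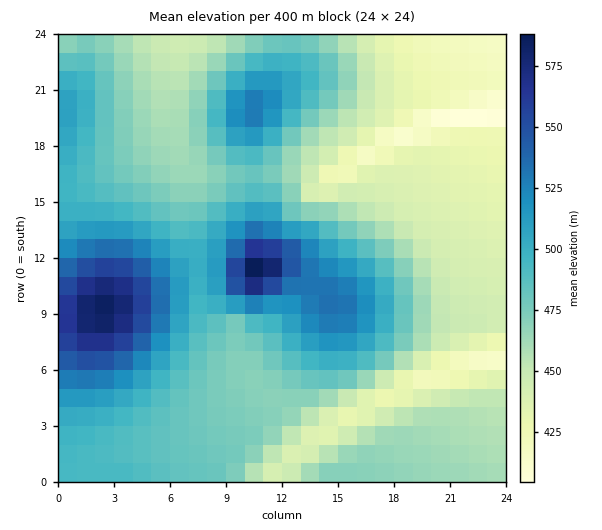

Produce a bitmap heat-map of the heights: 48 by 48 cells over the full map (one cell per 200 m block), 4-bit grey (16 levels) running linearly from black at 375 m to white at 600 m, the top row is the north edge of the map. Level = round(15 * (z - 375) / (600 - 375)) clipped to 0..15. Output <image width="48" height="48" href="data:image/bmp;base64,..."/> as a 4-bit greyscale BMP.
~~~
<image width="48" height="48" href="data:image/bmp;base64,Qk32BAAAAAAAAHYAAAAoAAAAMAAAADAAAAABAAQAAAAAAIAEAAATCwAAEwsAABAAAAAAAAAAAAAAABEREQAiIiIAMzMzAERERABVVVUAZmZmAHd3dwCIiIgAmZmZAKqqqgC7u7sAzMzMAN3d3QDu7u4A////AIiIiIiIh3d3d3ZVRFVmd2ZmZmZmZmZmZoiIiIiId3d3d3dlVEVWZmZmZmZmZmZmZoiIiIiHd3d3d3dmVURVVmZmZmZmZmZmZoiIiIiHd3d3d3d2ZVREVWZmZmZmZmZmZoiIiIiHd3d3d3d3ZlVERFVmZmZmZmZmZYiIiIiHd3d3d3d3dmVUREVVZmZmZmZmVYiIiIiId3d3d3d3ZmZVRERFVVZmZmZVVZmZmIiIh3d3d3d2ZmZlVERERFVVZmVVVZmZmZiIh3d3d3dmZmZmZVRDNERVVVVVVZmpmZmIiHd3d3ZmZmZ3ZmVUQzNERFVVVaqqqqmYiId3d3ZmZnd3d3ZlVDMzNERERKu7uqqZiId3d2ZmZ3d3iHd2ZUQzMzMzRLu7u7qpmIh3d2Zmd3eIiIiHdlVEMzMzM7zMzLuqmYh3d3Znd4iImZiId2ZURDMzMszd3My6qZiHd3d3eIiZmZmYh3ZlVERDM83d3dzLqZiHd3d3eImZqqmZiHdmVVVERM3e7t3LupiId2d4iJmqqqqpmHdmVVVVVM3u7u3MupmIh3eIiJmqqqqpmHdmVVVVVc3e7u3cupmIiImZmZqqu7qpmIdmVVVVVc3e7u3cupmIiaq7qqqqu7qpmHdmVVVVVczd7t3MupmIibzNy6qqu6qpmHdmVVVVVLzN3d3MupmImr3u3LuqqqqpiHZlVVVURLvMzczLupmImr3v7cu6qqmZh3ZlVVVERKu8zMu7qpmImr3u7cu6qpmYh2ZVVURERKq7u7uqqZiImazd3cuqmZiId2ZVVERERJqqqqqpmYiImavMy7upmIh3dmVVRERERJmZqqmZmIiImZq7uqqZiHd2ZlVURERERJmZmZmYiIeIiZmqqYiIh3ZmVVVERERERIiIiIiIh3d3iJmZmYd3dmZlVVRERERERIiIiIiHd3d3eIiZmHZmZlVVVURERERERIiIiId3d2Zmd3iIiHZUVVVVRERERERERIiIh3d3dmZmZ3d3d3ZUNEVERERERERERIiId3d2ZmZmZnd3d2ZUMzRERERERERERIiId3dmZmZmZ3d3dmZVQzNERERERERERIiId3dmZmZmZ3eHd2ZVVDMzRERERERERJiId3ZmZmZmd4iIh2ZVVUMyMzREREREQ5mId3ZmZmZmeImZiHZlVVRDMiMzREREM5mId3ZmZmZneJqqmHdmVVVEMyIiMzMzM5mId3ZmZmZneJqqqYd2ZlVURDMiIiIiM5mYh3ZmZmZniJqqqZh3ZmVVREQzIiIiIpmYh3ZmZWZneJqqqZiHdmVVRERDMzMiIpmYh3ZmZVZmeJqqqpmId2ZVREREMzMzM4mId2ZmVVVmeImaqZmId2ZVRERDMzMzM4iId2ZmVVVWZ4iZmZmIh3ZVREQzMzMzM4iId2ZlVVVWZ3iImYiId2ZVREQzMzMzM3d3d2ZlVVVVZmd4iIiId2ZVREMzMzMzM2d3dmZVVVVVVmZ3d3d3dmVUREMzMzMzM2Z3ZmVVVVVVVVZmd3d2ZlVURDMzMzMzMw=="/>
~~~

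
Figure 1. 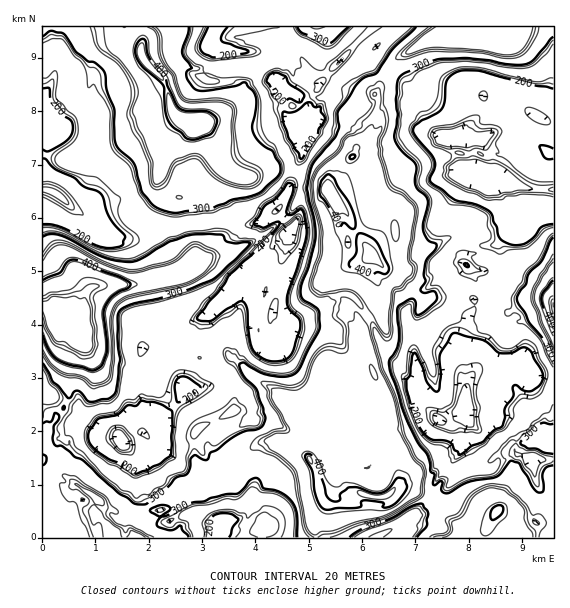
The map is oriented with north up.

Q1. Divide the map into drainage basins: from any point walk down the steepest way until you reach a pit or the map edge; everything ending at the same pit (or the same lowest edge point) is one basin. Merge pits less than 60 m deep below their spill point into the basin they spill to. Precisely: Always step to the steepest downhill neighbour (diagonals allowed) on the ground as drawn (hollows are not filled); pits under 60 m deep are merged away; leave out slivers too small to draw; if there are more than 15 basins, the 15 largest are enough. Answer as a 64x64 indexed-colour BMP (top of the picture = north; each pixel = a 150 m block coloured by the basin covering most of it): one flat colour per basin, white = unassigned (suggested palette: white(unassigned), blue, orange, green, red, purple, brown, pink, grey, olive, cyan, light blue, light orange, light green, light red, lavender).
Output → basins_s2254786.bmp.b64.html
<image width="64" height="64" href="data:image/bmp;base64,Qk12CAAAAAAAAHYAAAAoAAAAQAAAAEAAAAABAAQAAAAAAAAIAAATCwAAEwsAABAAAAAAAAAA////ALR3HwAOf/8ALKAsACgn1gC9Z5QAS1aMAMJ34wB/f38AIr28AM++FwDox64AeLv/AIrfmACWmP8A1bDFACIiIiESInd3d3d3d3d3d3d3mZmZmZmZmZmZlVERERERIiIiISIid3d3d3d3d3d3d3eZmZmZmZmZmZlVVREREREiIiIiIiJ3d3d3d3d3d3d3d3mZmZmZmZmZlVVVERERESIiIiIiIid3d3d3d3d3d3d3eZmZmZmZmZlVVVVRERERIiIhEiIiInd3d3d3d3d3d3dxERmZmZmZlVVVVREREREiIhEiIiIiInd3d3d3d3d3d3EREREZmZVVVVVVERERESIiIiIiIiIiIiIid3d3d3d3ERERERFVVVVVVVERERERIiIiIiIiIiIiIiInd3d3d3cRERERERVVVVVVUREREREiIiIiIiIiIiIiIiJ3d3d3dxERERERFVVVVVVRERERESIiIiIiIiIiIiIiInd3d3d3EREREREVVVVVVVURERERIiIiIiIiIiIiIiIiJ3d3dxEREREREVVVVVVVVVEREREiIiIiIiIiIiIiIiIiJ3dxERERERERVVVVVVVVVRERESIiIiIiIiIiIiIiIiIiIiERERERERFVVVVVVVVVVVURIiIiIiIiIiIiIiIiIiIiIhEREREREVVVVVVVVVVVVVUiIiIiIiIiIiIiIiIiIiIhEREREREVVVVVVVVVVVVVVSIiIiIiIiIiIiIiIiIiIiIUERERERVVVVVVVVVVVVVVIiIiIiIiIiIiIiIiIiIiIkRBERRBFVVVVVVVVVVVVVUiIiIiIiIiIiIiIiIiIiJEREQRREEVVVVVVVVVVVVVVSIiIiIiIiIiIiIiIiIiJERERERERBVVVVVVVVVVVVVVIiIiIiIiIiIiIiIiIiREREREREREVVVVVVVVVVVVVVUiIiIiIiIiIiIiIiIiRERERERERERVVVVVVVVVVVVVVSIiIiIiIiIiIiIiIiRERERERERERVVVVVVVVVVVVVVVIiIiIiIiIiIiIiIiRERERERERERFVVVVVVVVVVVVVVUiIiIiIiIiIiIiIiRERERERERERFVVVVVVVVVVVVVVVSIiIiIiIiIiREREREREREREREREVVVVVVVVVVVVVVVVIiIiIiIiIiJERERERERERERERERVVVVVVVVVVVVVVVUiIiIiIiIiJERERERERERERERERFVRFVVVVVVVVVVVVSIiMiIiIiIkRERERERERERERERBVRERFVVVVVVVVVVVIzMyIiIiIiREREREREREREREREEREREVVVVVVVUVVVUzMzIiIiIiJEREREREREREREREERERERFVVVVVUREVVTMzMiIiIiIkREREREREREREREERERERERFVVVURERERMzMzMiIiIiREREREREREREREQREREREREREREREREREzMzMzMzMzMzRERERERERERERBERERERERERERERERETMzMzMzMzMzMzREREREREREREQRERERERERERERERERMzMzMzMzMzMzM0REREREREREREEREREREREREREREREzMzMzMzMzMzMzNEREREREREREERERERERERERERERETMzMzMzMzMzMzM0REREREREREQRERERERERERERERERMzMzMzMzMzMzMzRERERERERERBEREREREREREREREREzMzMzMzMzMzMzM0RERERERERBERERERERERERERERETMzMzMzMzMzMzM0REREREREREERERERERERERERERERMzMzMzMzMzMzMzREREREREREQREREREREREREREREREzMzMzMzMzMzMzNERERERERERBERERERERERERERERETMzMzMzMzMzMzM0RERERERERBERERERERERERERERERMzMzMzMzMzMiJEREREREREREYREREREREREREREREREzMzMzMzMzMiIiREREREREREZmERERERERERERERERETMzMzMzMzMyIiIkRGZkRERGZmYRERERERERERERERERMzMzMzMzMzIiIiJGZmZmZmZmZhEREREREREREREREREzMzMzMzMzMiIiImZmZmZmZmZmYRERERERERERERERETMzMzMzMzMyIiIiZmZmZmZmZmZhERERERERERERERERMzMzMzMzMzIiIiJmZmZmZmZmZmYREREREREREREREREzMzMzMzMzMyIiJmZmZmZmZmZmZmERERERERERERERETMzMzMzMzMzIiJmZmZmZmZmZmZmYRERERERERERERERMzMzMzMzMzMyIiZmZmZmZmZmZmZmEREREREREREREREzMzMzMzMzMyIiIoZmZmZmZmZmZmYRERERERERERERETMzMzMzMzMzIiIiKGZmZmZmZmZmZhERERERERERERERMzMzMzMzMzMiIiIohmZmZmZmZmZmEREREREREREREREzMzMzMzMzMiIiIiiGZmZmZmZmZmYRERERERERERERETMzMzMzMzMyIiIiiIhmZmZmZmZmZmERERERERERERERMzMzMzMzMyIiIoiIiGZmZmZmZmZmYREREREREREREREzMzMzMzM4iCiIiIiIiGZmZmZmZmZmERERERERERERETMzMzMzM4iIiIiIiIiIiGZmZmZmZmZhERERERERERERMzMzMzMRiIiIiIiIiIiIZmZmZmZmZmZhEREREREREREzMzMzMREiIiiIiIiIiIiGZmZmZmZmZmZmEWERERERETMzMzMxESIiKIiIiIiIiIhmZmZmZmZmZmZmZhERERER"/>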